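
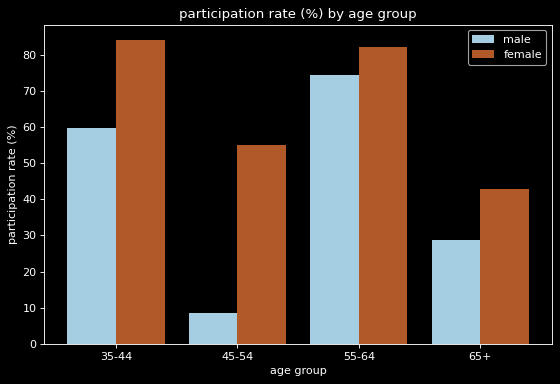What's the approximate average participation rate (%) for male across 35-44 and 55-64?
≈ 65

(60 + 70) / 2 ≈ 65.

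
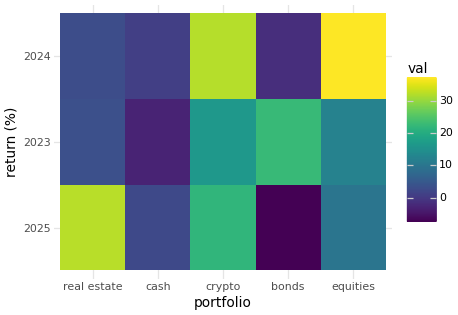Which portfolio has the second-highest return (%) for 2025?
crypto

Top 3 for 2025: real estate ≈ 35, crypto ≈ 20, equities ≈ 10.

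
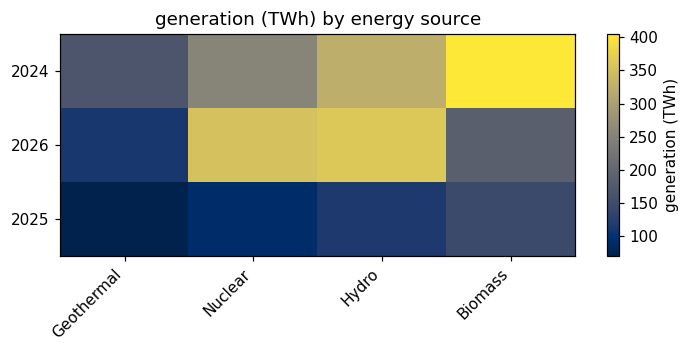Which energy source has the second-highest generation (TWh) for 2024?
Top 3 for 2024: Biomass ≈ 400, Hydro ≈ 300, Nuclear ≈ 250.

Hydro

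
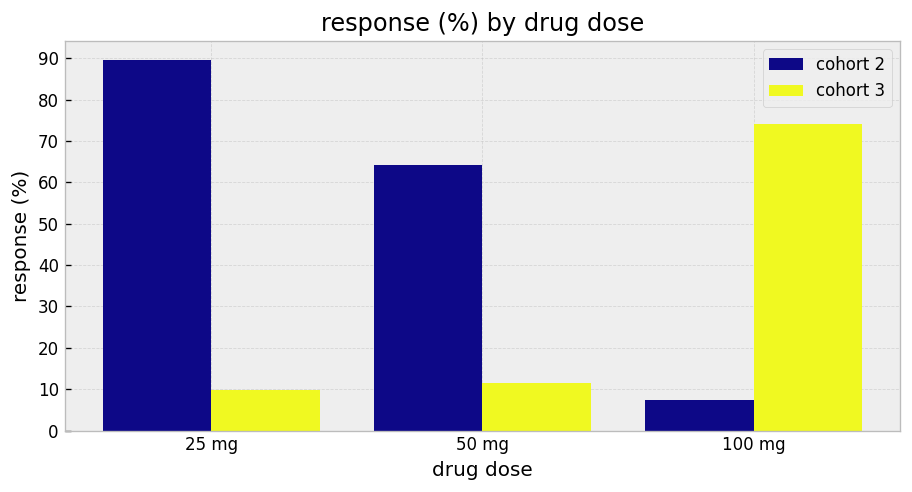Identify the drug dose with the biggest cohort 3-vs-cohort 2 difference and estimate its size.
25 mg: cohort 3 ≈ 10, cohort 2 ≈ 90 → gap ≈ 80. Next-largest (100 mg) is only ≈ 60.

25 mg, ≈ 80 %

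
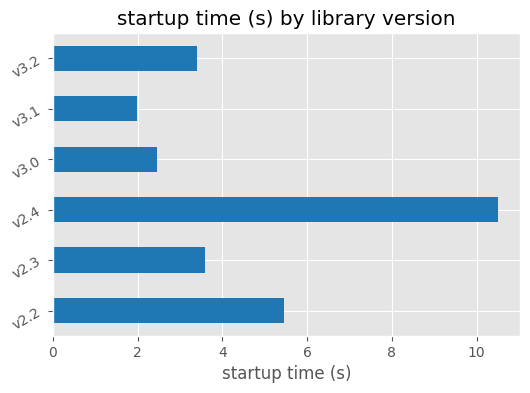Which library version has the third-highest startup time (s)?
v2.3

Top 4: v2.4 ≈ 11, v2.2 ≈ 5, v2.3 ≈ 4, v3.2 ≈ 3.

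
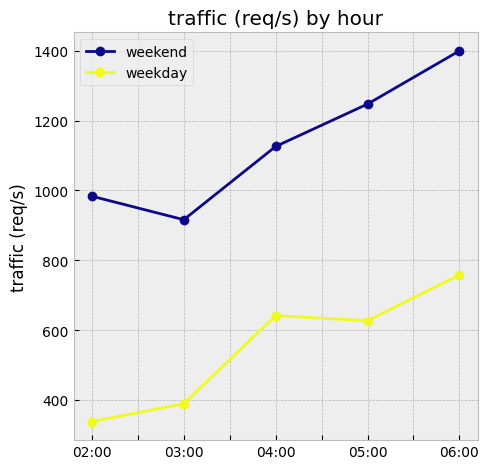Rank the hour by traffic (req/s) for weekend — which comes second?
Top 3 for weekend: 06:00 ≈ 1400, 05:00 ≈ 1200, 04:00 ≈ 1100.

05:00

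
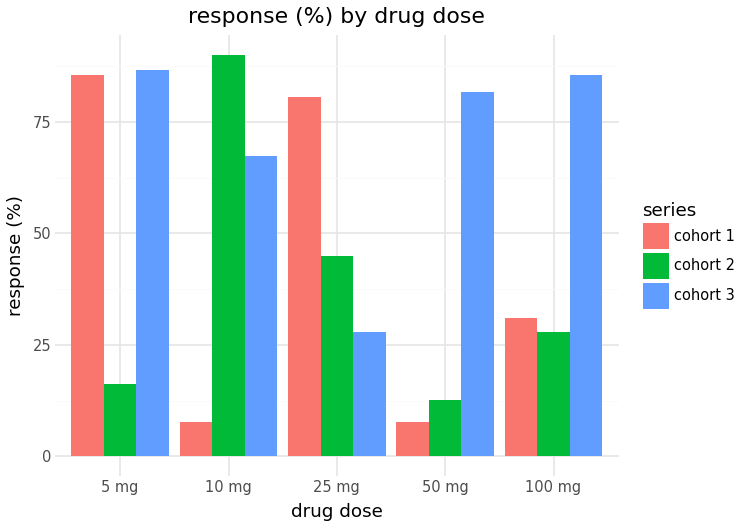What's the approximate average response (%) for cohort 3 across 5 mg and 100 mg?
(90 + 90) / 2 ≈ 90.

≈ 90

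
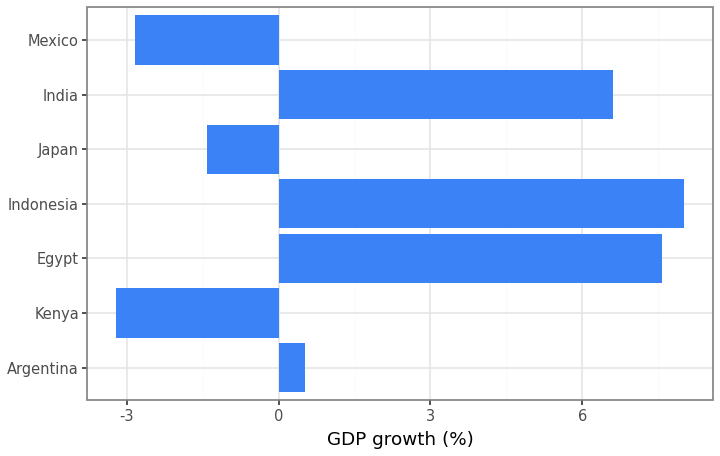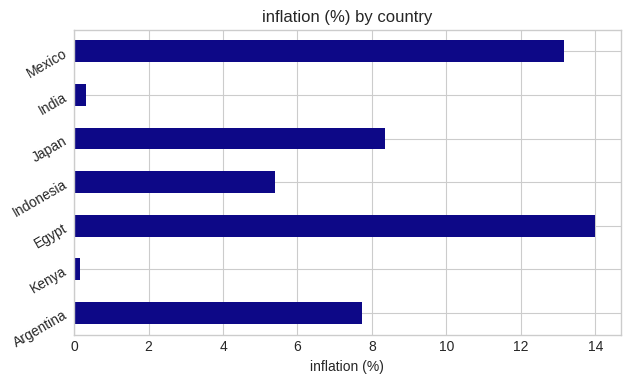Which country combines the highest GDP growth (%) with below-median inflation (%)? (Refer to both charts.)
Indonesia

Chart 2 median inflation (%) ≈ 8; below-median countries: Kenya, Indonesia, India. Among those, Indonesia has the highest GDP growth (%) (≈ 8).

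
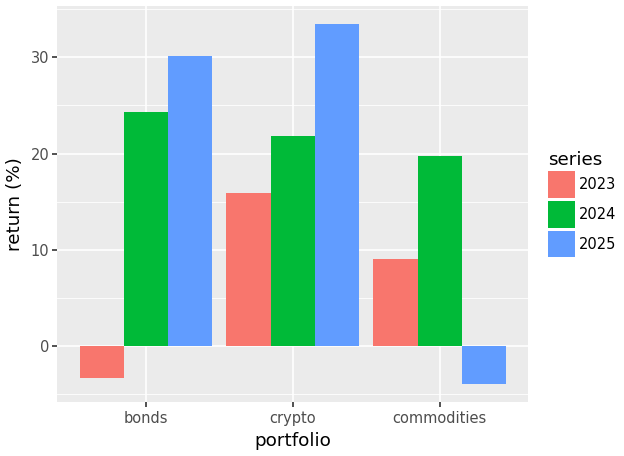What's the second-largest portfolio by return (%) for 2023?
commodities

Top 3 for 2023: crypto ≈ 15, commodities ≈ 10, bonds ≈ -5.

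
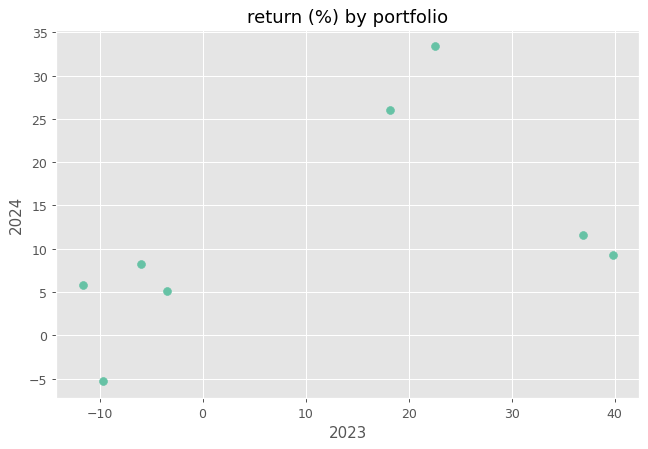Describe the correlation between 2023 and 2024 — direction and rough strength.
positive, moderate

Points are positively correlated; moderate (|r| ≈ 0.5).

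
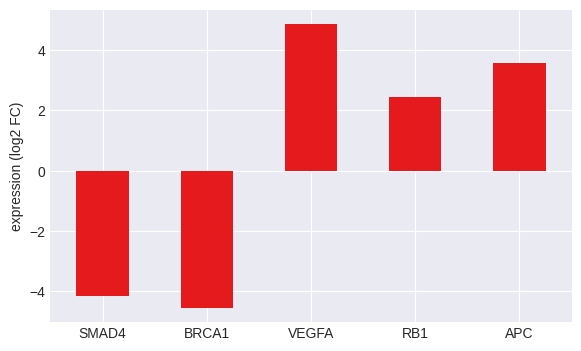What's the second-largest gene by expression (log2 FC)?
Top 3: VEGFA ≈ 5, APC ≈ 4, RB1 ≈ 2.

APC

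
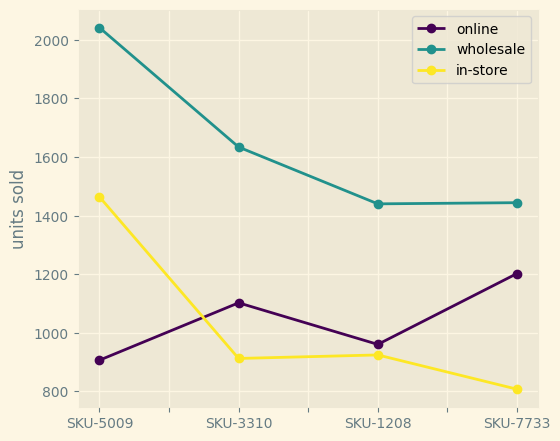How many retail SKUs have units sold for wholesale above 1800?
Above 1800: SKU-5009.

1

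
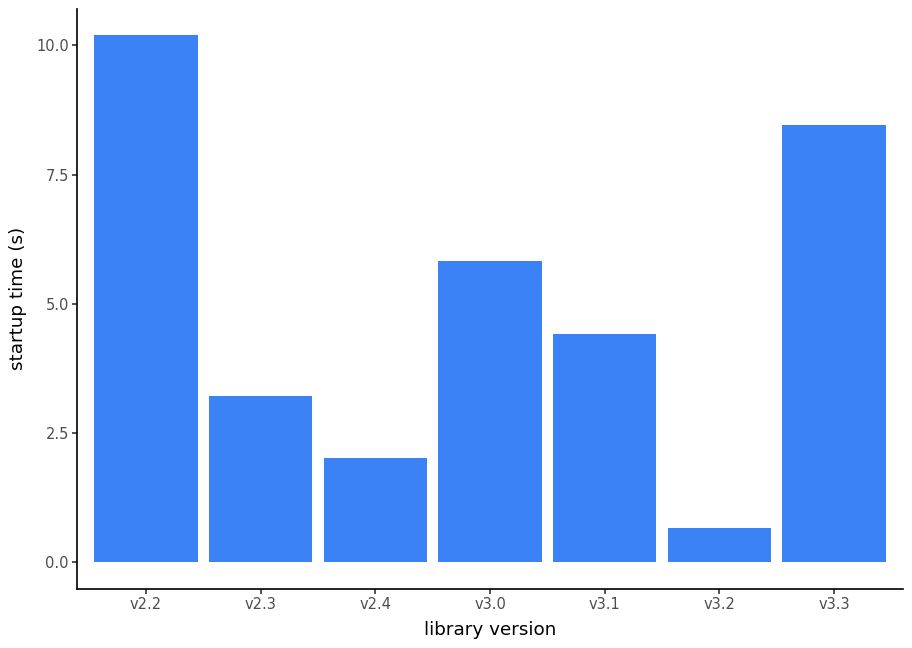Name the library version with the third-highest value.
Top 4: v2.2 ≈ 10, v3.3 ≈ 8, v3.0 ≈ 6, v3.1 ≈ 4.

v3.0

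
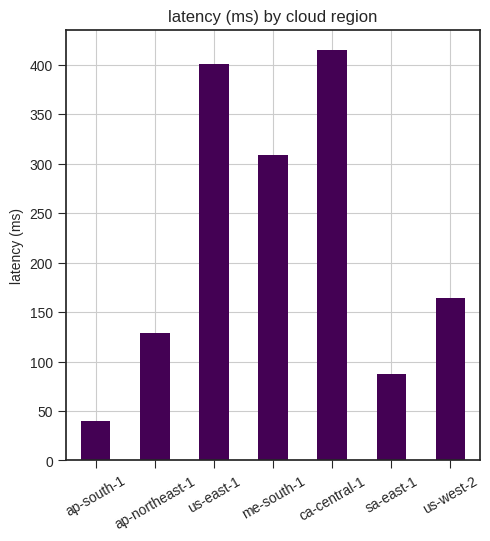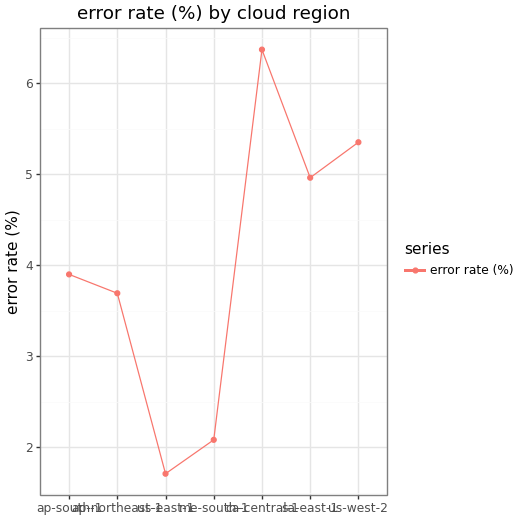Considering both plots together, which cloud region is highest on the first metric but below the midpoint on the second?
us-east-1

Chart 2 median error rate (%) ≈ 4; below-median cloud regions: ap-northeast-1, us-east-1, me-south-1. Among those, us-east-1 has the highest latency (ms) (≈ 400).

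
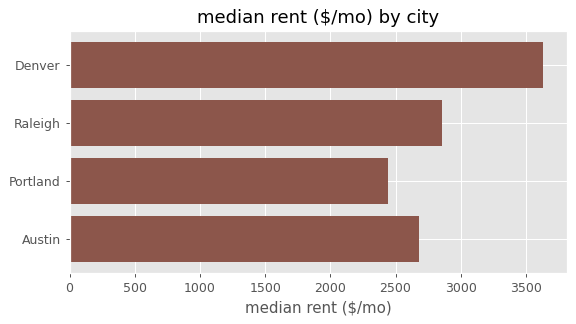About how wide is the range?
≈ 1000

Max Denver ≈ 3500, min Portland ≈ 2500; range ≈ 1000.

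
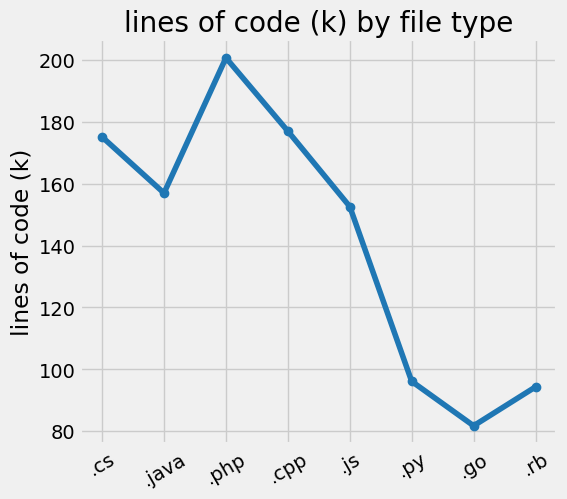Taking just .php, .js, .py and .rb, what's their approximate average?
≈ 135

(200 + 150 + 100 + 90) / 4 ≈ 135.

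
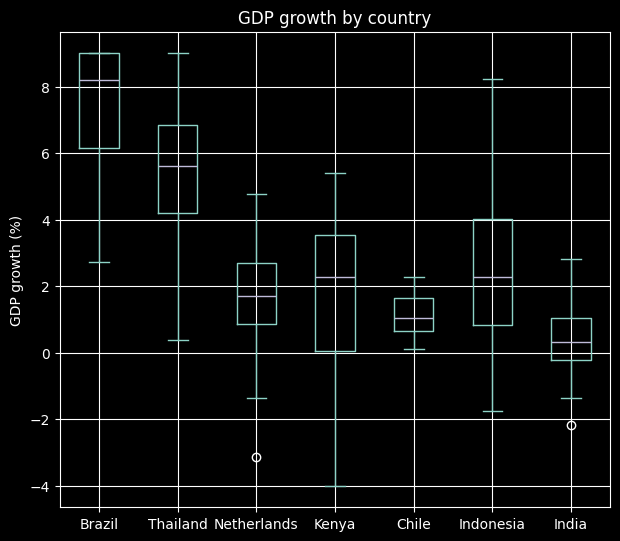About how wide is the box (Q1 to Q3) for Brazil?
≈ 3

Q3 ≈ 9, Q1 ≈ 6; IQR ≈ 3.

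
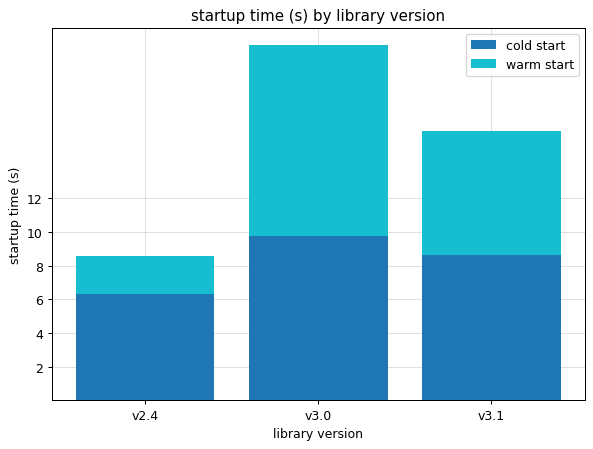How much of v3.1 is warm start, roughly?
warm start top ≈ 16, bottom ≈ 8; segment ≈ 8.

≈ 8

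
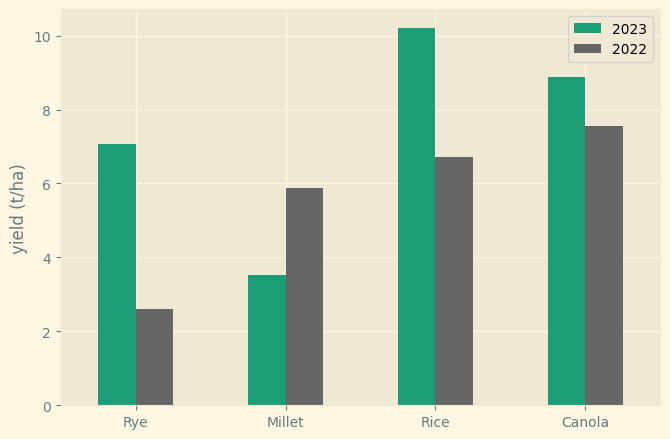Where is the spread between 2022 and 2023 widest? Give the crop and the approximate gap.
Rye, ≈ 4 t/ha

Rye: 2022 ≈ 3, 2023 ≈ 7 → gap ≈ 4. Next-largest (Rice) is only ≈ 3.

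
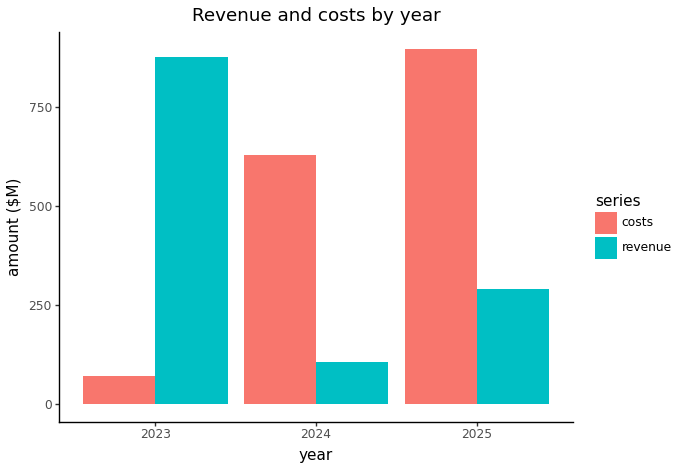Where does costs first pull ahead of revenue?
2024

2023: costs ≈ 100 vs revenue ≈ 900 (not yet); 2024: costs ≈ 600 vs revenue ≈ 100 (first crossover).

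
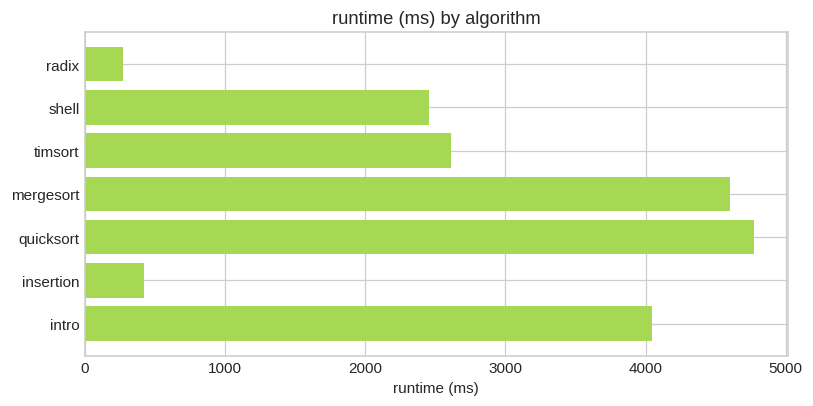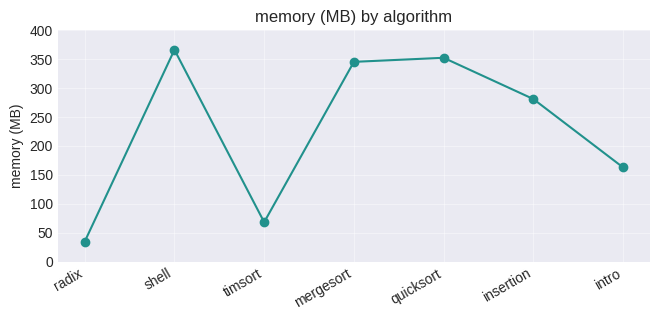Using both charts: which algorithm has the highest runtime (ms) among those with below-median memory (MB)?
Chart 2 median memory (MB) ≈ 300; below-median algorithms: radix, timsort, intro. Among those, intro has the highest runtime (ms) (≈ 4000).

intro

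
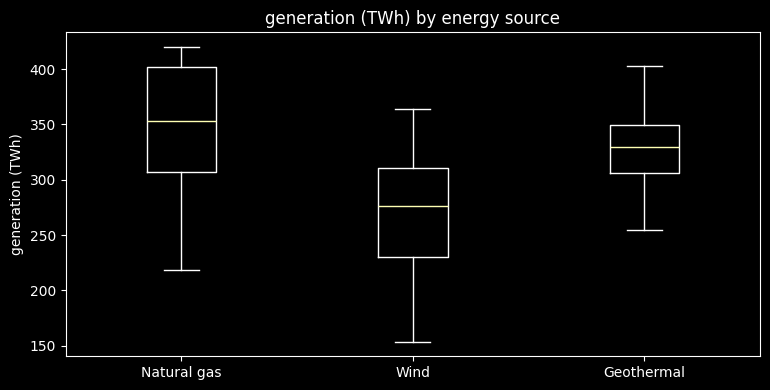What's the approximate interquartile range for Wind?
≈ 80

Q3 ≈ 310, Q1 ≈ 230; IQR ≈ 80.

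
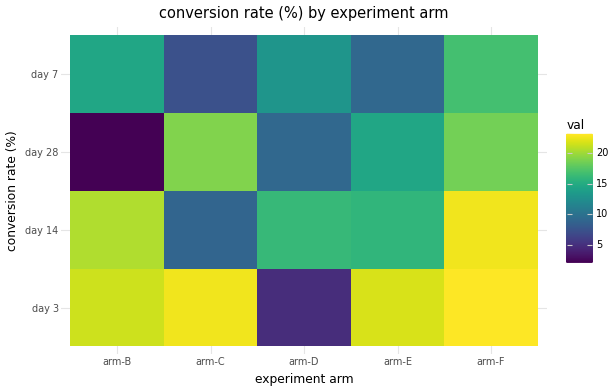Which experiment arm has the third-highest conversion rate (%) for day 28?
Top 4 for day 28: arm-C ≈ 20, arm-F ≈ 18, arm-E ≈ 14, arm-D ≈ 10.

arm-E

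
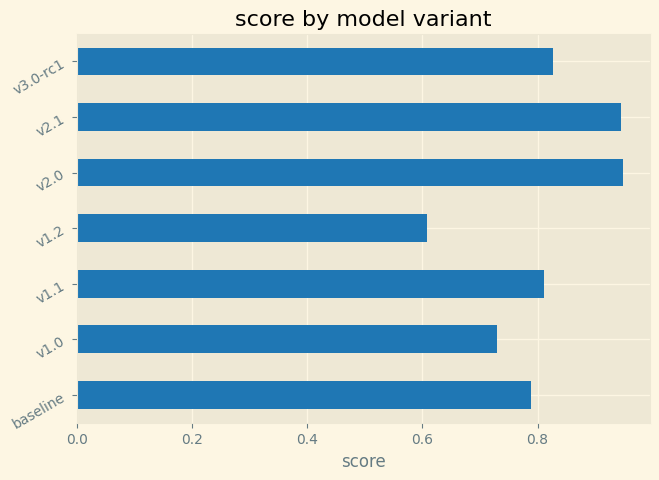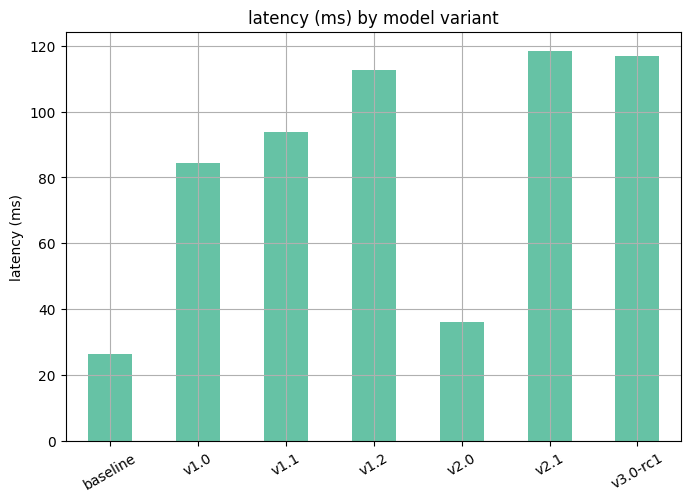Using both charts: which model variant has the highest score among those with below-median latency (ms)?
v2.0

Chart 2 median latency (ms) ≈ 100; below-median model variants: baseline, v1.0, v2.0. Among those, v2.0 has the highest score (≈ 0.9).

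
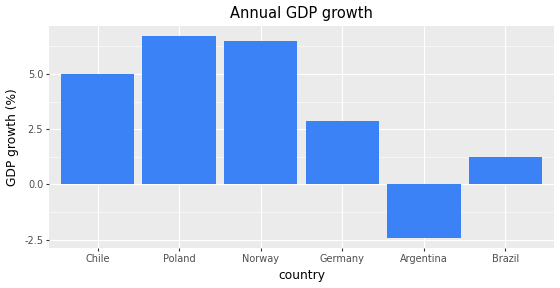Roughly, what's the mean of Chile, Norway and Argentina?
≈ 3

(5 + 6 + -2) / 3 ≈ 3.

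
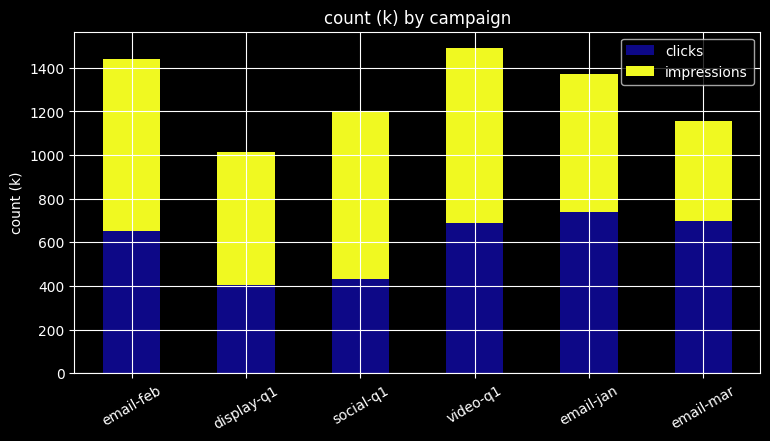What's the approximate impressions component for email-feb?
≈ 800

impressions top ≈ 1400, bottom ≈ 600; segment ≈ 800.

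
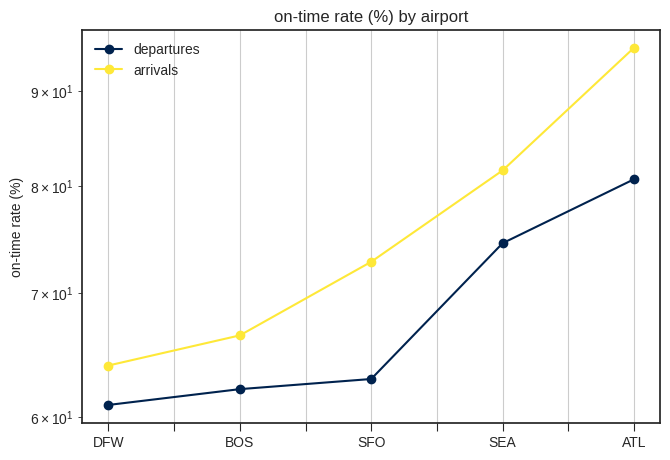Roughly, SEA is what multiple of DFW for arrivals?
SEA ≈ 80, DFW ≈ 65; 80/65 ≈ 1.23.

≈ 1.23×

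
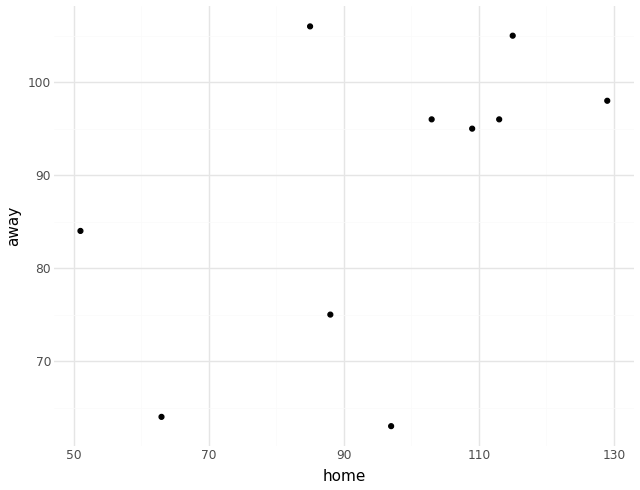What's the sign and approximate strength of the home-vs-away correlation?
positive, moderate

Points are positively correlated; moderate (|r| ≈ 0.5).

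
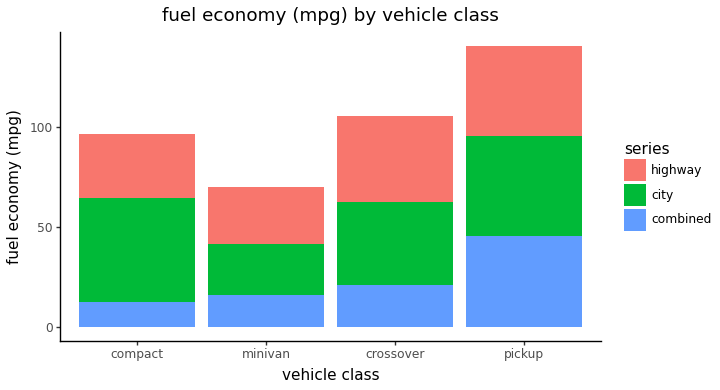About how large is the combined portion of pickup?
≈ 40

combined top ≈ 40, bottom ≈ 0; segment ≈ 40.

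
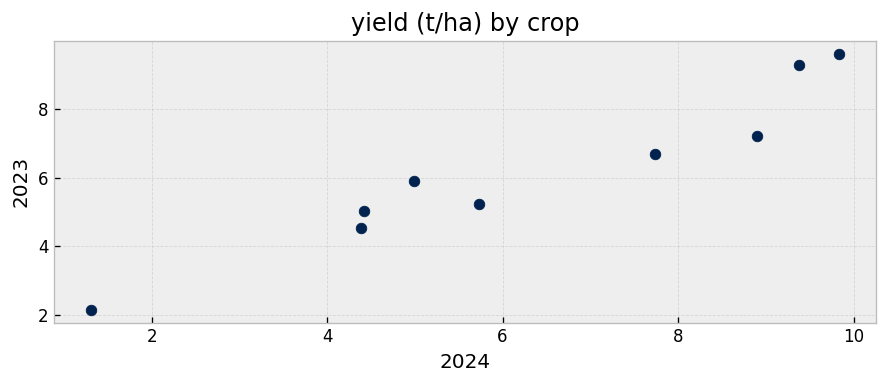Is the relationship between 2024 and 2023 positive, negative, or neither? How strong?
positive, strong

Points are positively correlated; strong (|r| ≈ 1.0).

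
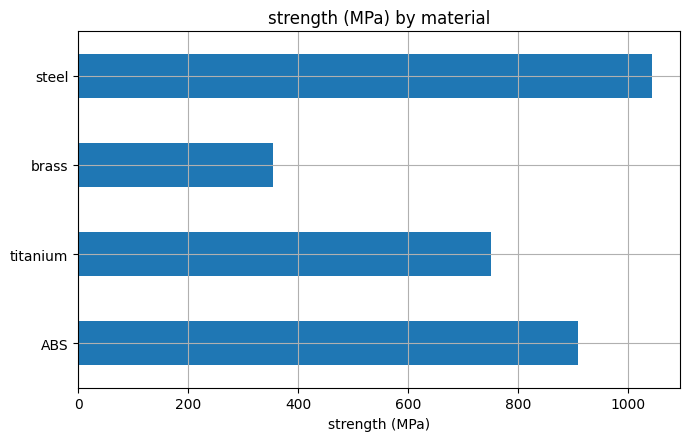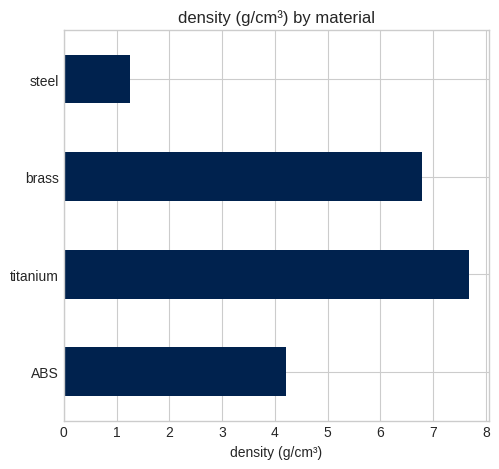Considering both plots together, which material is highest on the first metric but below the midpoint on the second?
steel

Chart 2 median density (g/cm³) ≈ 6; below-median materials: ABS, steel. Among those, steel has the highest strength (MPa) (≈ 1000).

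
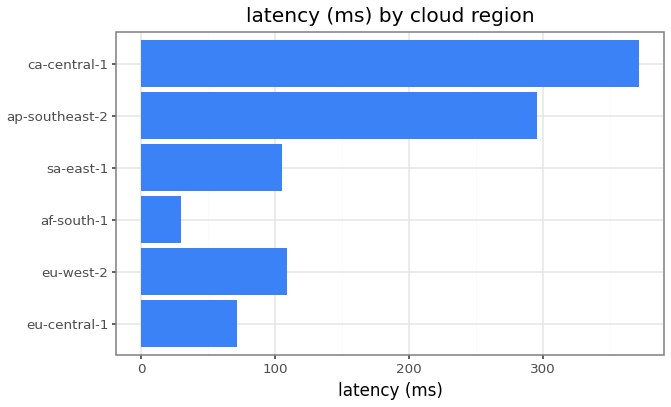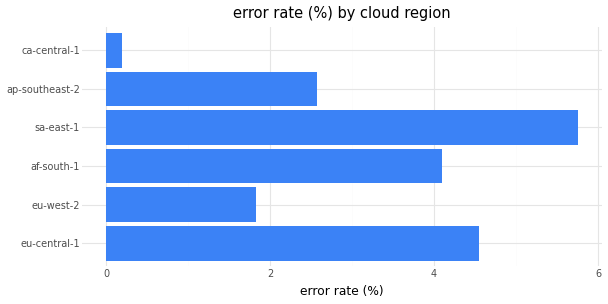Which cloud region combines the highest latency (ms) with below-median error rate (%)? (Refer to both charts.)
Chart 2 median error rate (%) ≈ 3; below-median cloud regions: eu-west-2, ap-southeast-2, ca-central-1. Among those, ca-central-1 has the highest latency (ms) (≈ 350).

ca-central-1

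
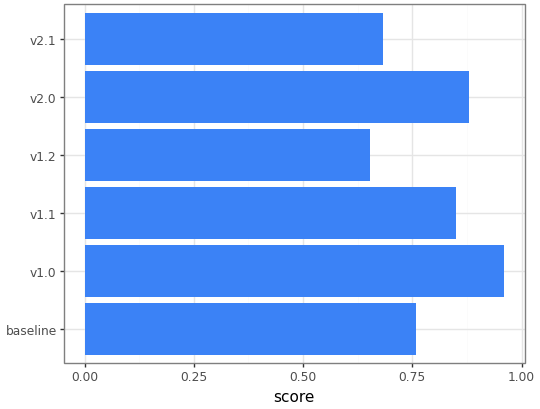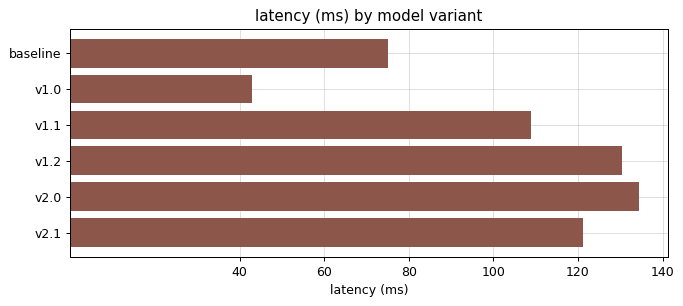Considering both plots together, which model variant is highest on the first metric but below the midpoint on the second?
v1.0

Chart 2 median latency (ms) ≈ 120; below-median model variants: baseline, v1.0, v1.1. Among those, v1.0 has the highest score (≈ 1).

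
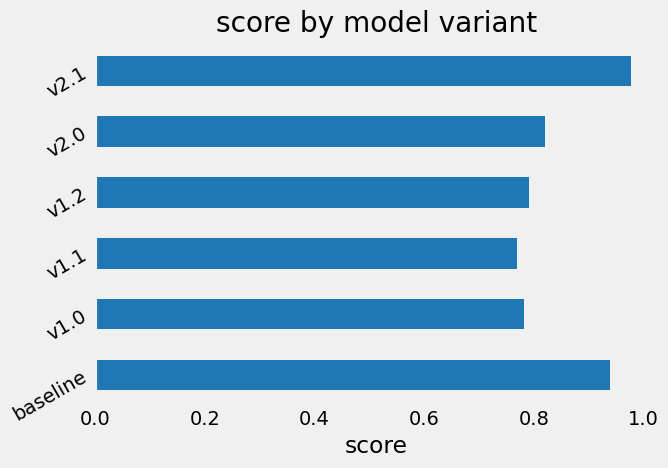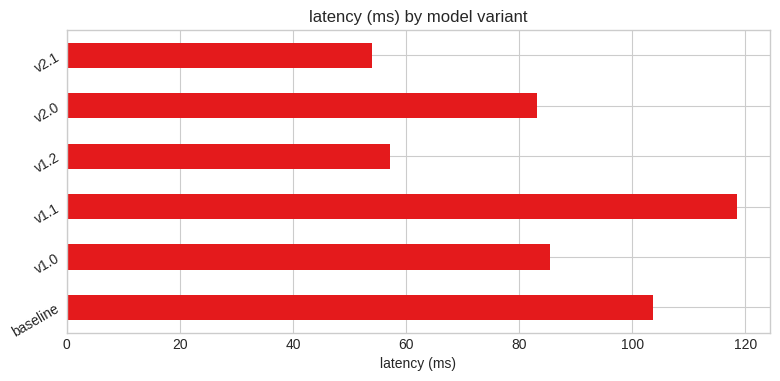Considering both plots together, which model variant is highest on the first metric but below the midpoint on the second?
v2.1

Chart 2 median latency (ms) ≈ 80; below-median model variants: v1.2, v2.0, v2.1. Among those, v2.1 has the highest score (≈ 1).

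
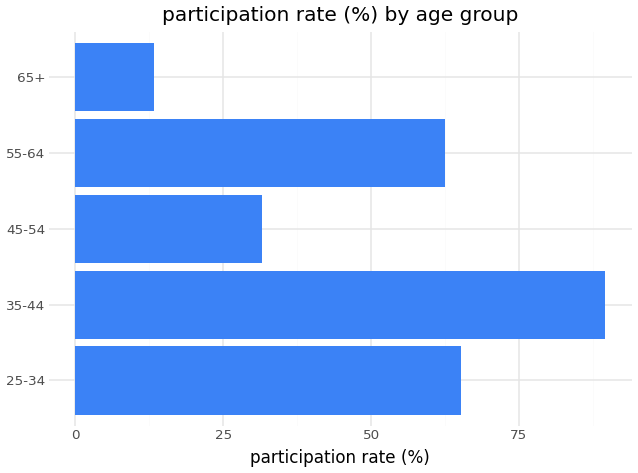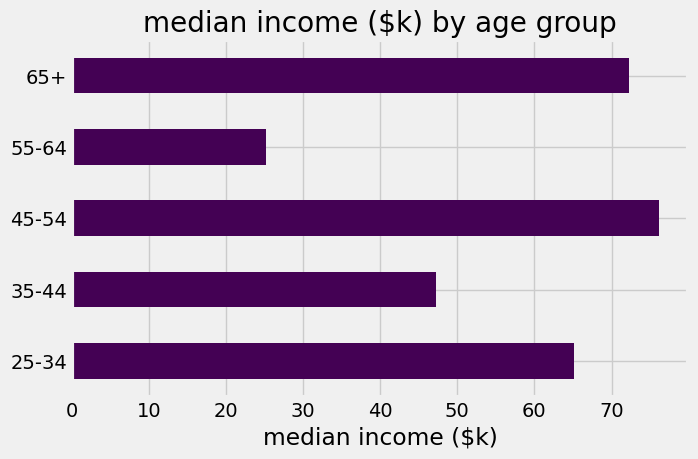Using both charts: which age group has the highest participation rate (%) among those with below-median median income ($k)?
Chart 2 median median income ($k) ≈ 70; below-median age groups: 35-44, 55-64. Among those, 35-44 has the highest participation rate (%) (≈ 90).

35-44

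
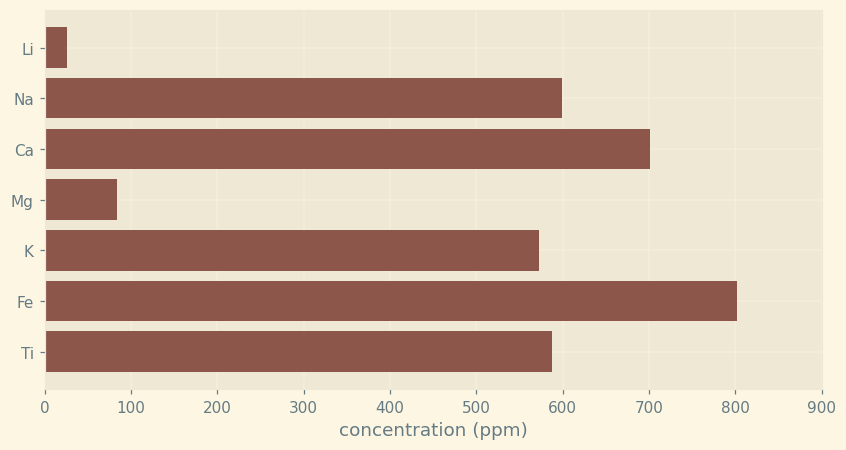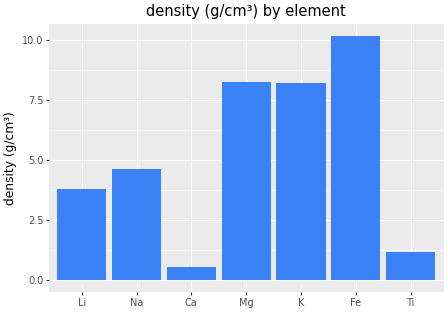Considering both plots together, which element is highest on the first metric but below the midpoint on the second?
Ca

Chart 2 median density (g/cm³) ≈ 5; below-median elements: Li, Ca, Ti. Among those, Ca has the highest concentration (ppm) (≈ 700).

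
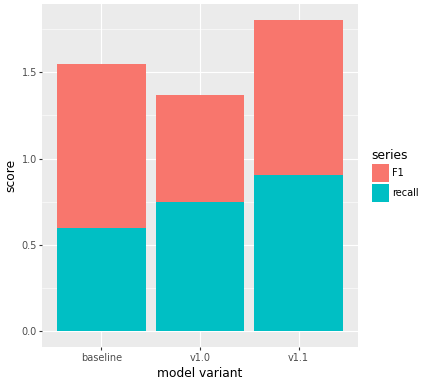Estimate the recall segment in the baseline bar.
recall top ≈ 0.6, bottom ≈ 0.0; segment ≈ 0.6.

≈ 0.6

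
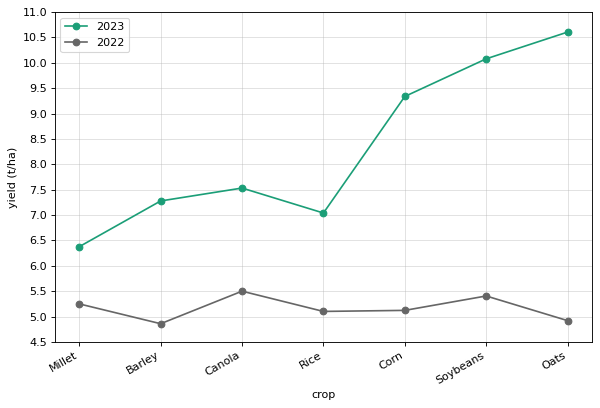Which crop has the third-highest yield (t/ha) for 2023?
Top 4 for 2023: Oats ≈ 10.5, Soybeans ≈ 10.0, Corn ≈ 9.5, Canola ≈ 7.5.

Corn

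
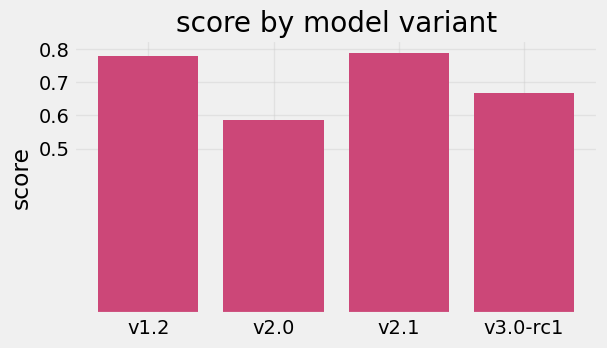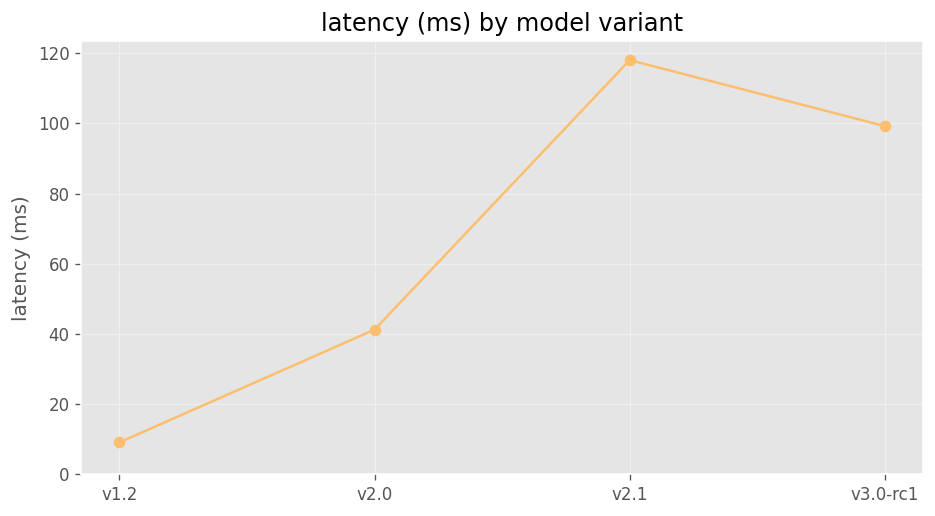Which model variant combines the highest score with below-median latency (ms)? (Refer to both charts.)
Chart 2 median latency (ms) ≈ 80; below-median model variants: v1.2, v2.0. Among those, v1.2 has the highest score (≈ 0.8).

v1.2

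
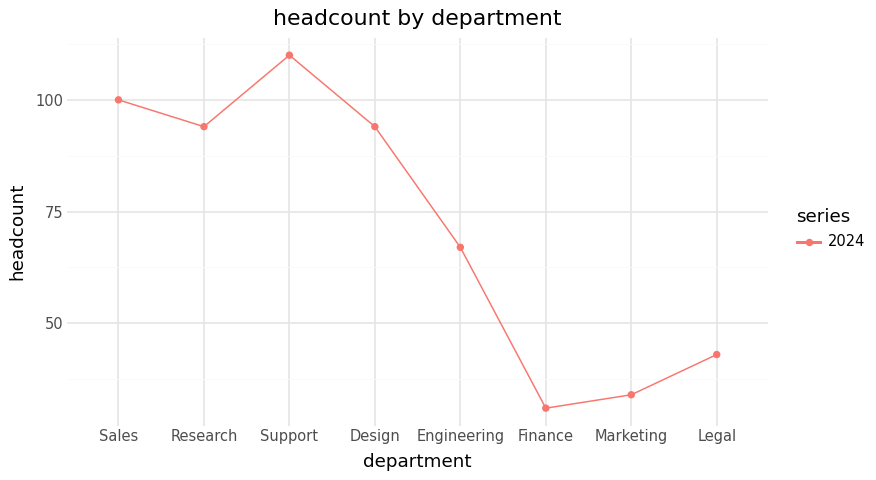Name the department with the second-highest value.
Top 3: Support ≈ 110, Sales ≈ 100, Design ≈ 90.

Sales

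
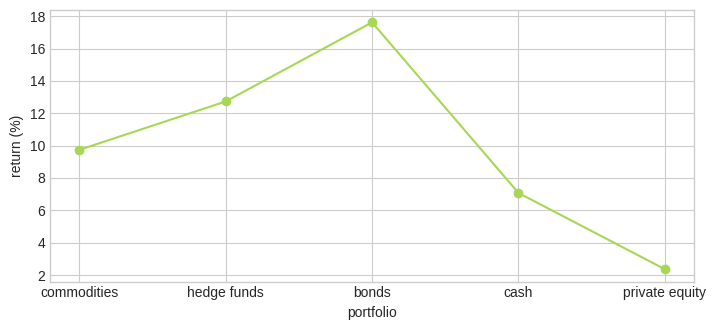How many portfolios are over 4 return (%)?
4

Above 4: commodities, hedge funds, bonds, cash.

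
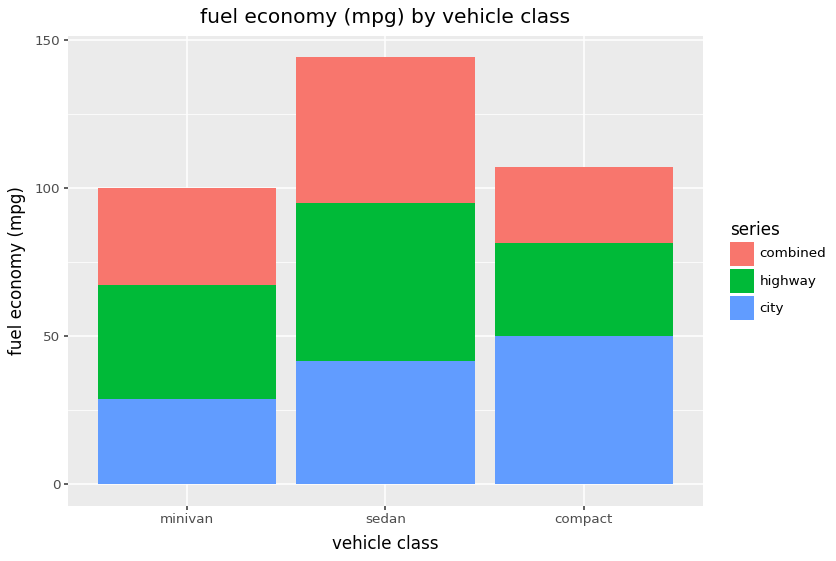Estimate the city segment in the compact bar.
≈ 60

city top ≈ 60, bottom ≈ 0; segment ≈ 60.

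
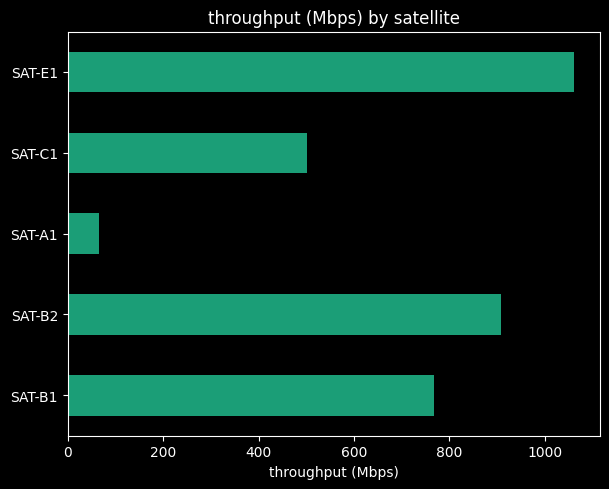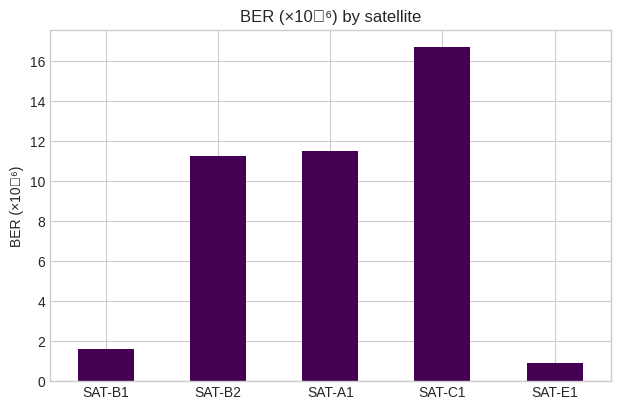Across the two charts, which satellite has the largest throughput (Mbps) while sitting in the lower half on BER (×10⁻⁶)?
Chart 2 median BER (×10⁻⁶) ≈ 12; below-median satellites: SAT-B1, SAT-E1. Among those, SAT-E1 has the highest throughput (Mbps) (≈ 1100).

SAT-E1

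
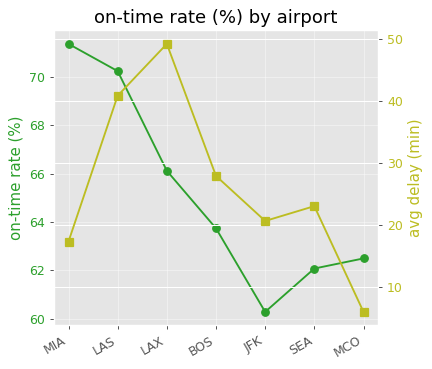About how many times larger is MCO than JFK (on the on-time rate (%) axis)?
≈ 1.03×

MCO ≈ 62, JFK ≈ 60; 62/60 ≈ 1.03.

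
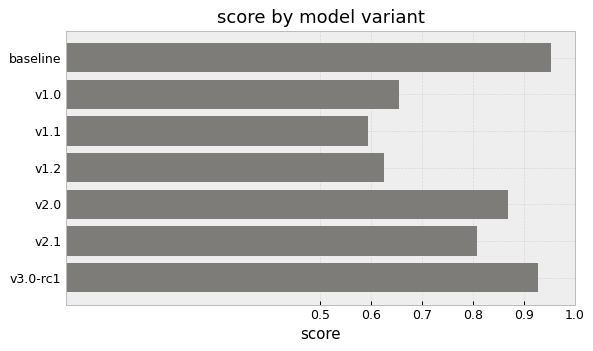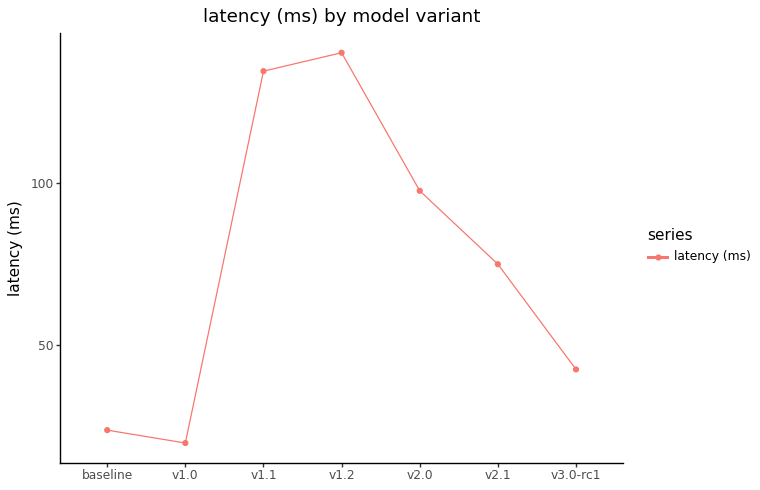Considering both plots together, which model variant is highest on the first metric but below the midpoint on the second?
baseline

Chart 2 median latency (ms) ≈ 80; below-median model variants: baseline, v1.0, v3.0-rc1. Among those, baseline has the highest score (≈ 1).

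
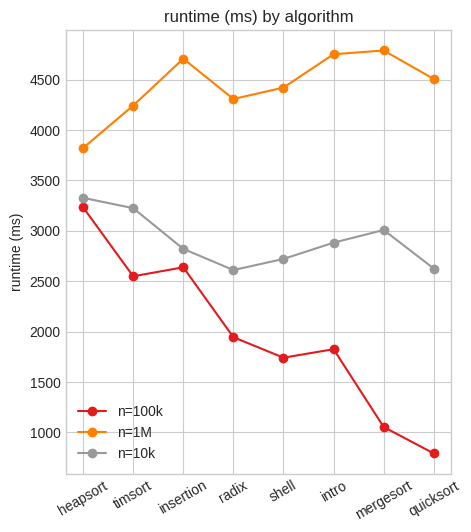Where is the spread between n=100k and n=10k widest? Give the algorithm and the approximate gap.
mergesort: n=100k ≈ 1000, n=10k ≈ 3000 → gap ≈ 2000. Next-largest (quicksort) is only ≈ 1500.

mergesort, ≈ 2000 ms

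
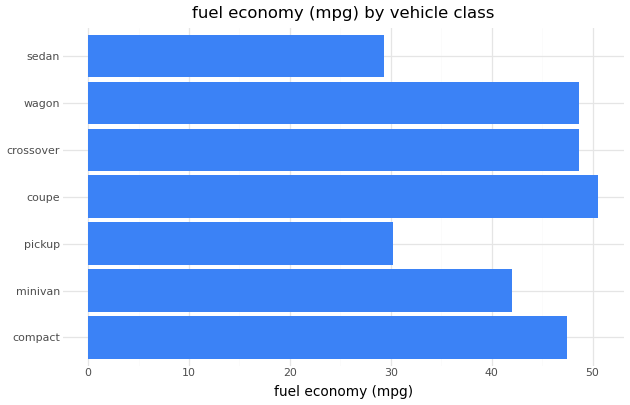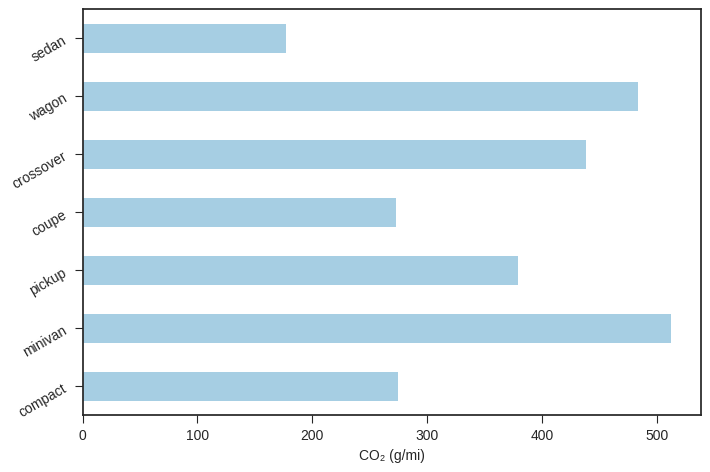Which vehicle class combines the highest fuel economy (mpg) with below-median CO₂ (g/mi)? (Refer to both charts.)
coupe

Chart 2 median CO₂ (g/mi) ≈ 400; below-median vehicle classes: compact, coupe, sedan. Among those, coupe has the highest fuel economy (mpg) (≈ 50).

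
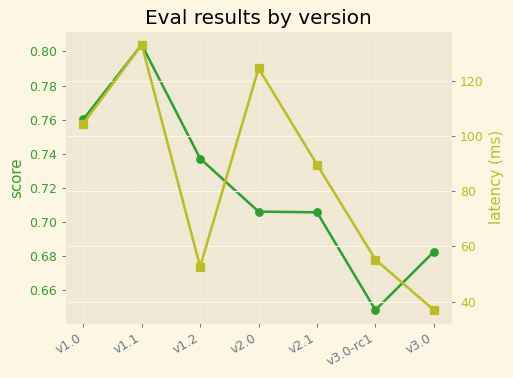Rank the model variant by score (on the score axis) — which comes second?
Top 3 (on the score axis): v1.1 ≈ 0.80, v1.0 ≈ 0.76, v1.2 ≈ 0.74.

v1.0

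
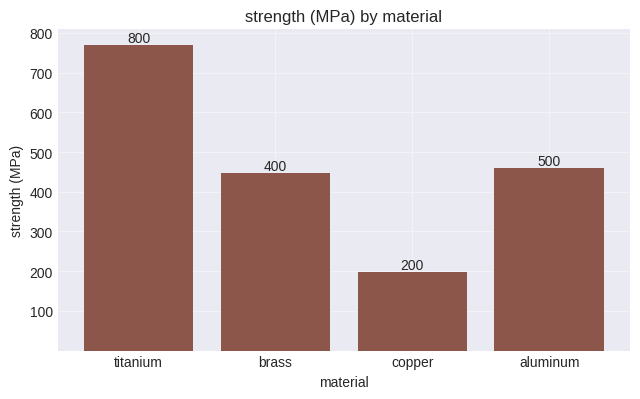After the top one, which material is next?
aluminum

Top 3: titanium ≈ 800, aluminum ≈ 500, brass ≈ 400.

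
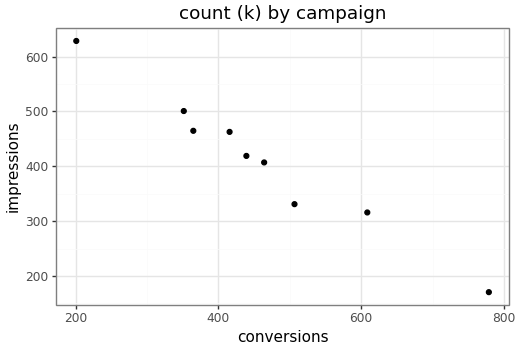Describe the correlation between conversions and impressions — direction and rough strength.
Points are negatively correlated; strong (|r| ≈ 1.0).

negative, strong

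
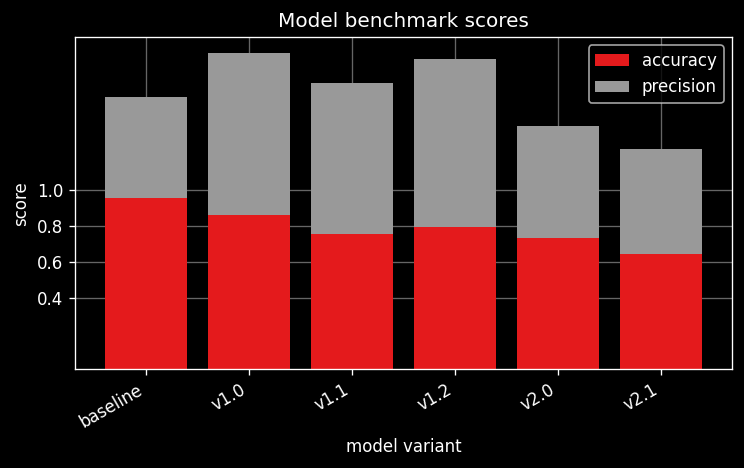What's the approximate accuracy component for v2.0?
≈ 0.8

accuracy top ≈ 0.8, bottom ≈ 0.0; segment ≈ 0.8.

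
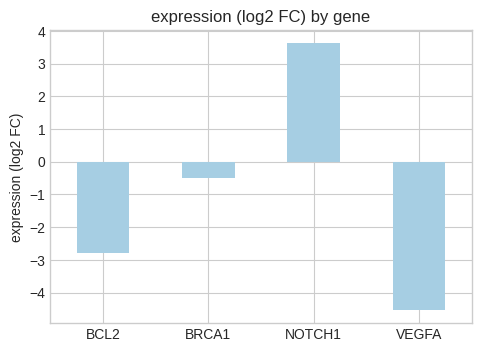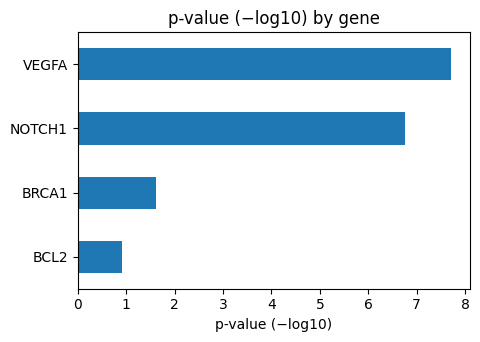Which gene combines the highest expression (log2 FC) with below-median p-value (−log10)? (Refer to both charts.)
Chart 2 median p-value (−log10) ≈ 4; below-median genes: BCL2, BRCA1. Among those, BRCA1 has the highest expression (log2 FC) (≈ -0.5).

BRCA1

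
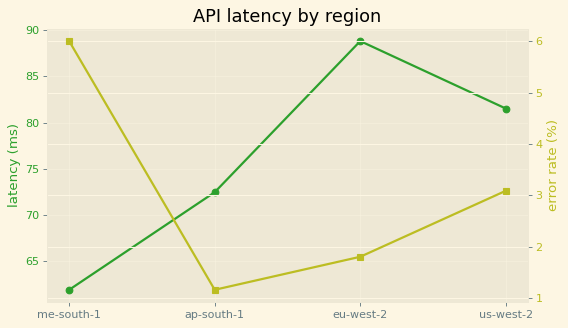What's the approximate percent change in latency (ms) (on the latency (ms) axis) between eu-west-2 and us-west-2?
eu-west-2 ≈ 90, us-west-2 ≈ 80; (80 − 90) / 90 ≈ -11.1%.

≈ -11.1%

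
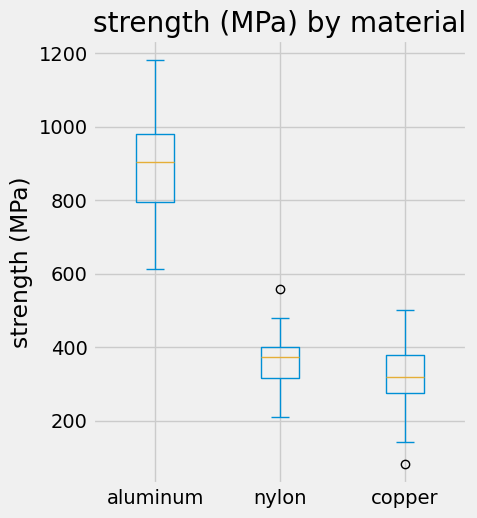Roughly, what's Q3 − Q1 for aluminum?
Q3 ≈ 1000, Q1 ≈ 800; IQR ≈ 200.

≈ 200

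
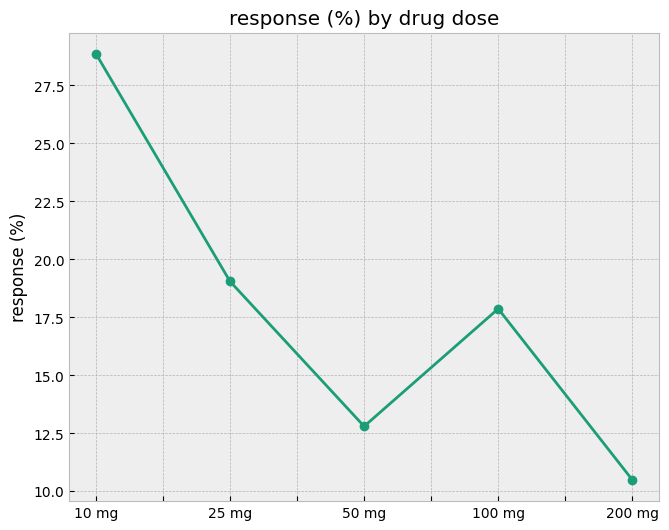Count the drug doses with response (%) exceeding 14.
Above 14: 10 mg, 25 mg, 100 mg.

3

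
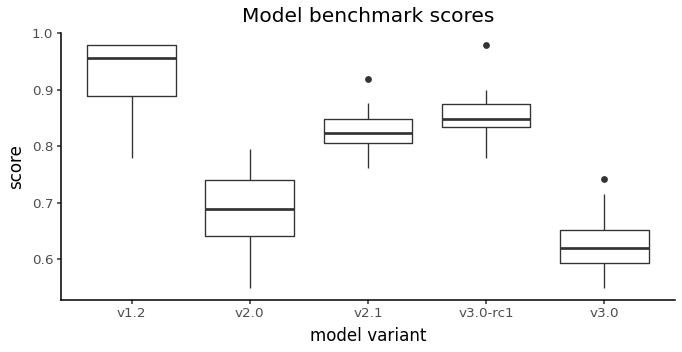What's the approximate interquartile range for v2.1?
≈ 0.05

Q3 ≈ 0.85, Q1 ≈ 0.80; IQR ≈ 0.05.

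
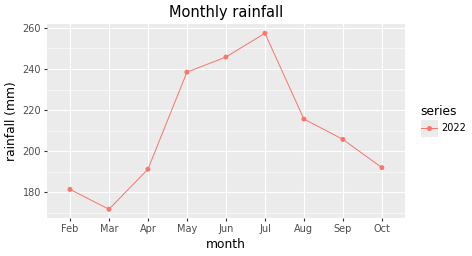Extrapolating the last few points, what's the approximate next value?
≈ 175

Last three: 220, 210, 190 → slope ≈ -15/step → next ≈ 175.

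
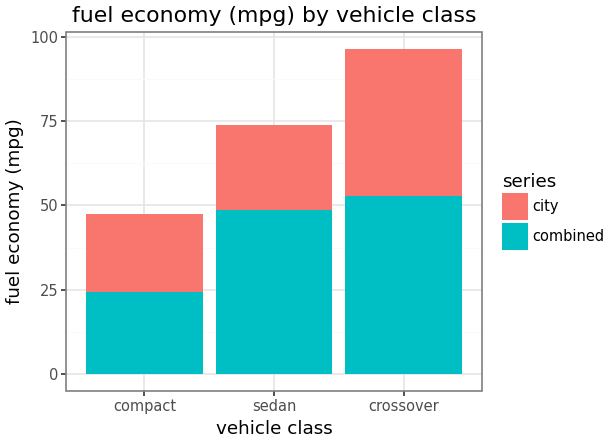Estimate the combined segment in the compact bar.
combined top ≈ 20, bottom ≈ 0; segment ≈ 20.

≈ 20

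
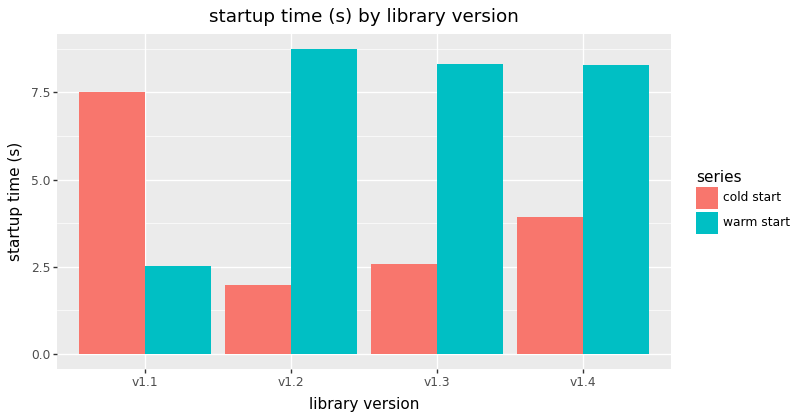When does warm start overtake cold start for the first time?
v1.2

v1.1: warm start ≈ 3 vs cold start ≈ 8 (not yet); v1.2: warm start ≈ 9 vs cold start ≈ 2 (first crossover).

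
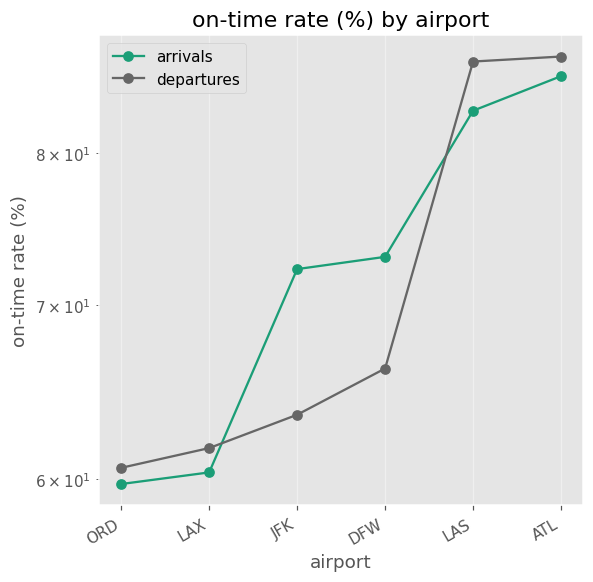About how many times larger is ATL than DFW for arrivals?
ATL ≈ 85, DFW ≈ 75; 85/75 ≈ 1.13.

≈ 1.13×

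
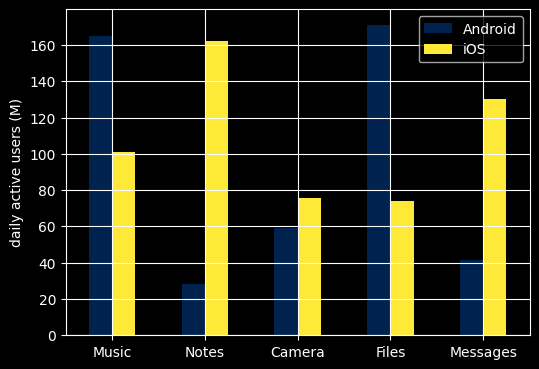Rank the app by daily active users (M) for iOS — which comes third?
Top 4 for iOS: Notes ≈ 160, Messages ≈ 140, Music ≈ 100, Camera ≈ 80.

Music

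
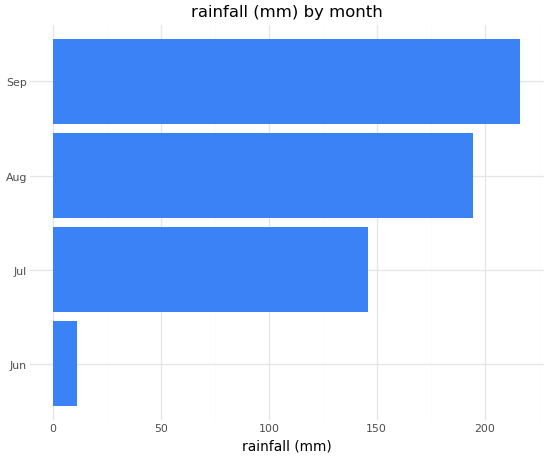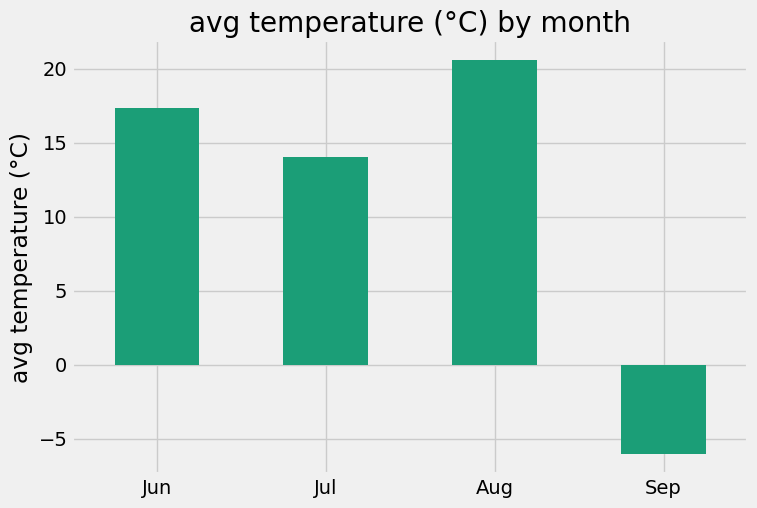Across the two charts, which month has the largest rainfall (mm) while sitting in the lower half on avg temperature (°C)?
Sep

Chart 2 median avg temperature (°C) ≈ 16; below-median months: Jul, Sep. Among those, Sep has the highest rainfall (mm) (≈ 220).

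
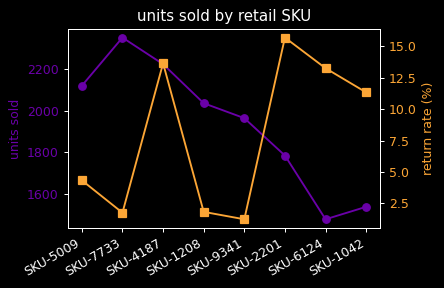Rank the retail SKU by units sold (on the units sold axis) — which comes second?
SKU-4187

Top 3 (on the units sold axis): SKU-7733 ≈ 2400, SKU-4187 ≈ 2200, SKU-5009 ≈ 2100.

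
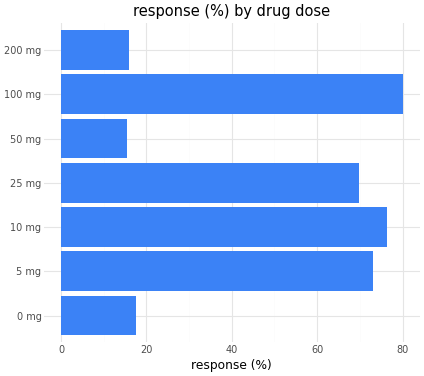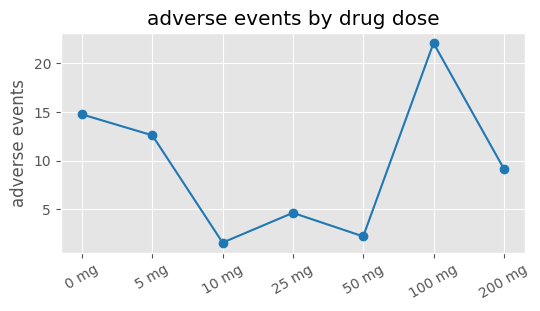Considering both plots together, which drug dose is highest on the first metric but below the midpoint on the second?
Chart 2 median adverse events ≈ 10; below-median drug doses: 10 mg, 25 mg, 50 mg. Among those, 10 mg has the highest response (%) (≈ 80).

10 mg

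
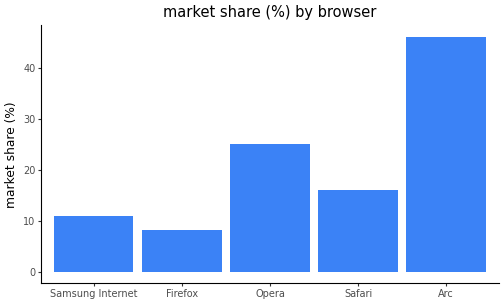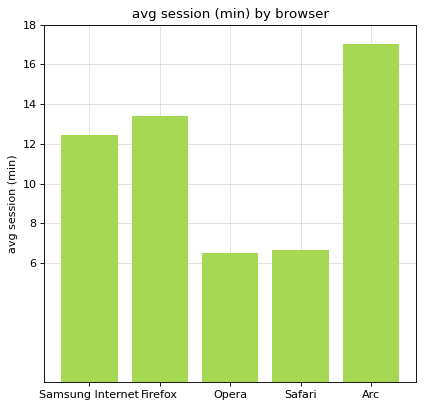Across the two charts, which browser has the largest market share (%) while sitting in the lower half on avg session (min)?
Chart 2 median avg session (min) ≈ 12; below-median browsers: Opera, Safari. Among those, Opera has the highest market share (%) (≈ 25).

Opera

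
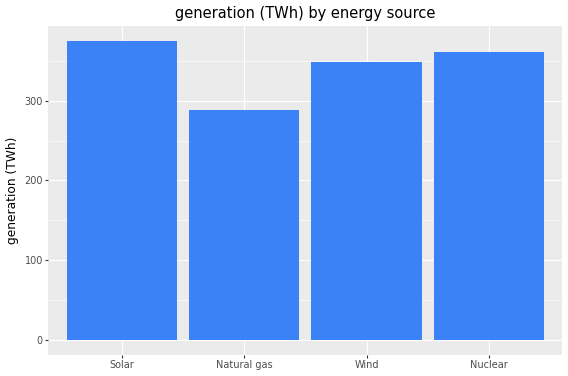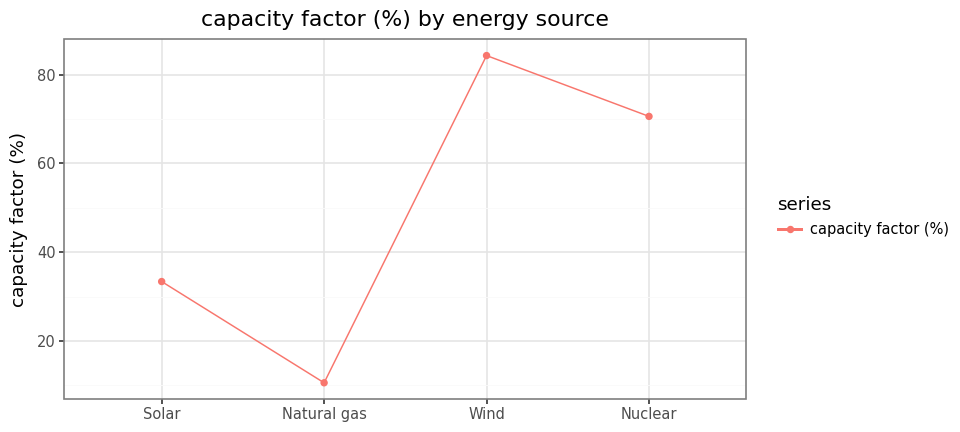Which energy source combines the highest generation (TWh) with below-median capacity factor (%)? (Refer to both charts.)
Chart 2 median capacity factor (%) ≈ 50; below-median energy sources: Solar, Natural gas. Among those, Solar has the highest generation (TWh) (≈ 350).

Solar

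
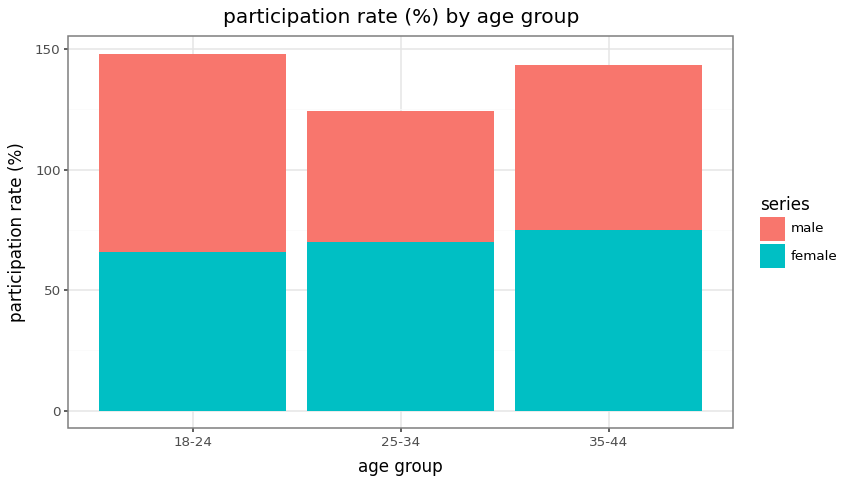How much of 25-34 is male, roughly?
male top ≈ 120, bottom ≈ 60; segment ≈ 60.

≈ 60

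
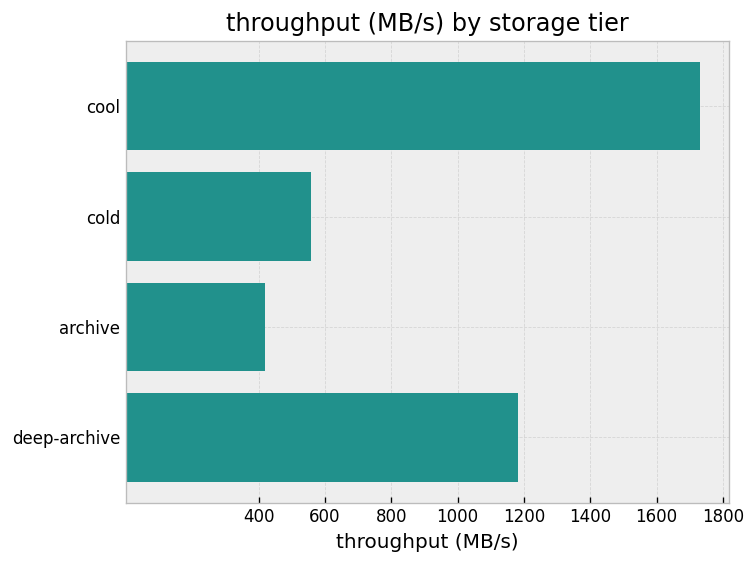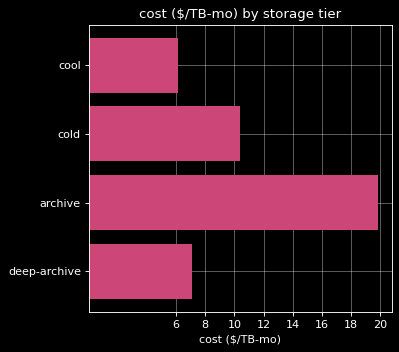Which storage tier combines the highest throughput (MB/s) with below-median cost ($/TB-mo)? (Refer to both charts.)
cool

Chart 2 median cost ($/TB-mo) ≈ 8; below-median storage tiers: cool, deep-archive. Among those, cool has the highest throughput (MB/s) (≈ 1800).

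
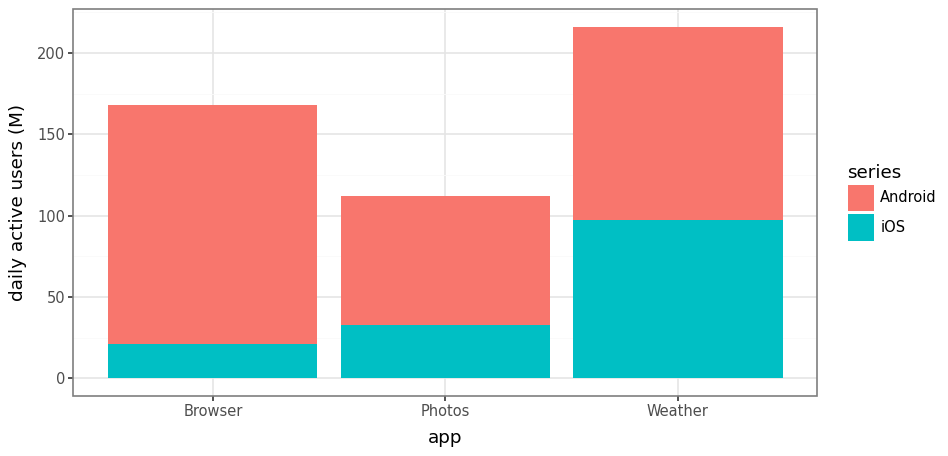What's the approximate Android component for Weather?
≈ 120

Android top ≈ 220, bottom ≈ 100; segment ≈ 120.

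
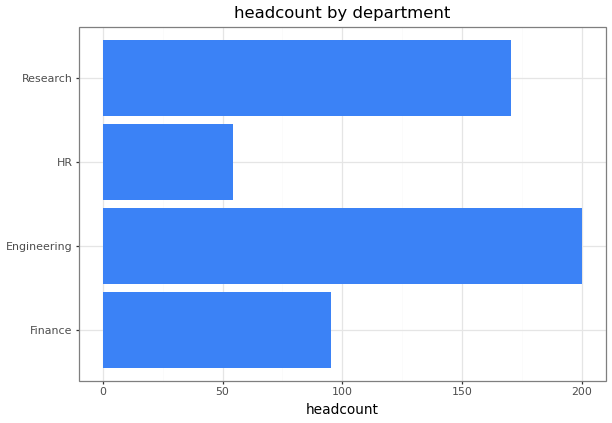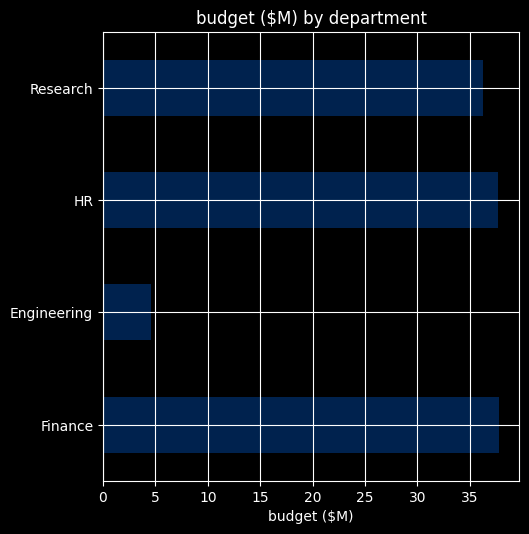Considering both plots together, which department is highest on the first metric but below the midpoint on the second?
Chart 2 median budget ($M) ≈ 35; below-median departments: Engineering, Research. Among those, Engineering has the highest headcount (≈ 200).

Engineering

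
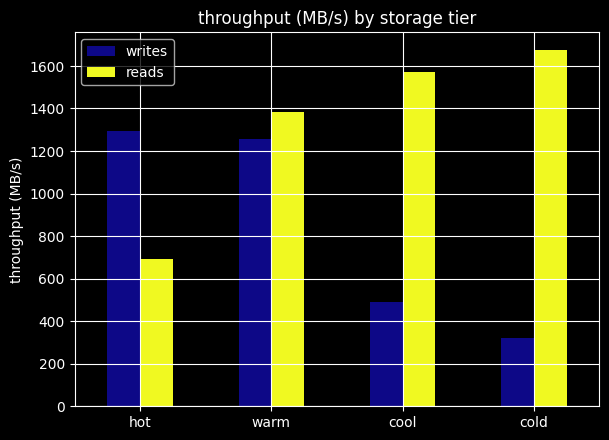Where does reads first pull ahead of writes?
hot: reads ≈ 600 vs writes ≈ 1200 (not yet); warm: reads ≈ 1400 vs writes ≈ 1200 (first crossover).

warm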